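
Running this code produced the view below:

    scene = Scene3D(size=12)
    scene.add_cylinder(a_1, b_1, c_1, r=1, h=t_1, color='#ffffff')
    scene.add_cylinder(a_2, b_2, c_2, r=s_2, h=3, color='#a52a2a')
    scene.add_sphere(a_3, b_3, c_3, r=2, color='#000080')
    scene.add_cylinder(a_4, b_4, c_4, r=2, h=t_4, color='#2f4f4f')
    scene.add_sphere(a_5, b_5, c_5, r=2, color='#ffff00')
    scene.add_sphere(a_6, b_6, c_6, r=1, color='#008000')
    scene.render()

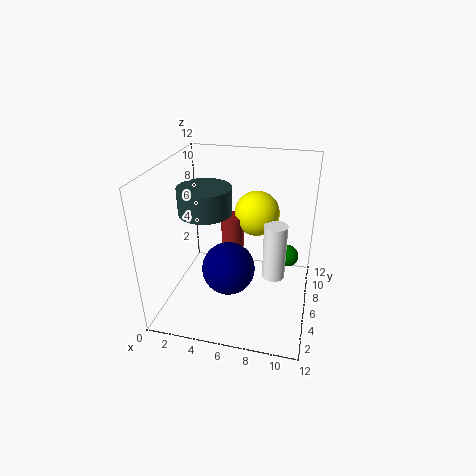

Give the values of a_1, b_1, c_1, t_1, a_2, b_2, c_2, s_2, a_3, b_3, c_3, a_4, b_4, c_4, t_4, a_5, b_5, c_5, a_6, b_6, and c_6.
a_1 = 9; b_1 = 7; c_1 = 2; t_1 = 5; a_2 = 5; b_2 = 8; c_2 = 4; s_2 = 1; a_3 = 6; b_3 = 3; c_3 = 5; a_4 = 4; b_4 = 4; c_4 = 9; t_4 = 2; a_5 = 7; b_5 = 9; c_5 = 7; a_6 = 10; b_6 = 9; c_6 = 3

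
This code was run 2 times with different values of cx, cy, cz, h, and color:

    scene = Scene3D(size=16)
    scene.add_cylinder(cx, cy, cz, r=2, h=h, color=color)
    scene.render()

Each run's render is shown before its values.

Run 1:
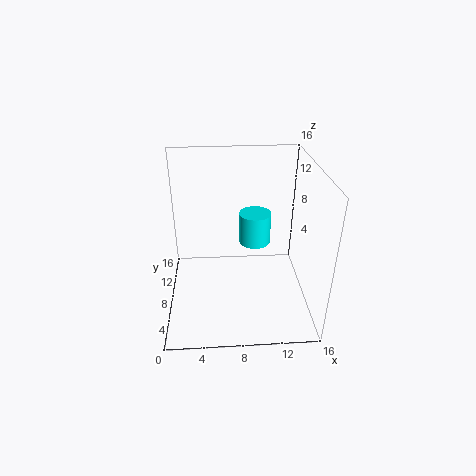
cx = 10.5, cy = 13, cz = 4.5, h = 4, color = 'cyan'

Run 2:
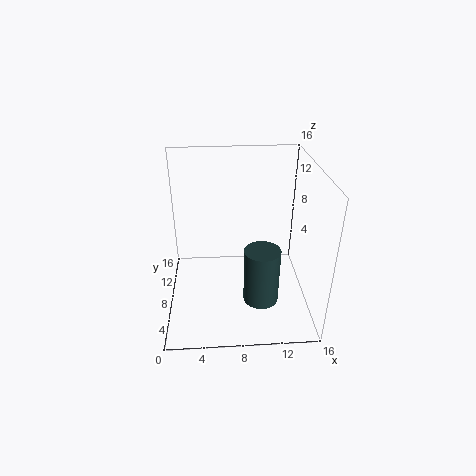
cx = 10.5, cy = 6, cz = 1, h = 6.5, color = 'darkslategray'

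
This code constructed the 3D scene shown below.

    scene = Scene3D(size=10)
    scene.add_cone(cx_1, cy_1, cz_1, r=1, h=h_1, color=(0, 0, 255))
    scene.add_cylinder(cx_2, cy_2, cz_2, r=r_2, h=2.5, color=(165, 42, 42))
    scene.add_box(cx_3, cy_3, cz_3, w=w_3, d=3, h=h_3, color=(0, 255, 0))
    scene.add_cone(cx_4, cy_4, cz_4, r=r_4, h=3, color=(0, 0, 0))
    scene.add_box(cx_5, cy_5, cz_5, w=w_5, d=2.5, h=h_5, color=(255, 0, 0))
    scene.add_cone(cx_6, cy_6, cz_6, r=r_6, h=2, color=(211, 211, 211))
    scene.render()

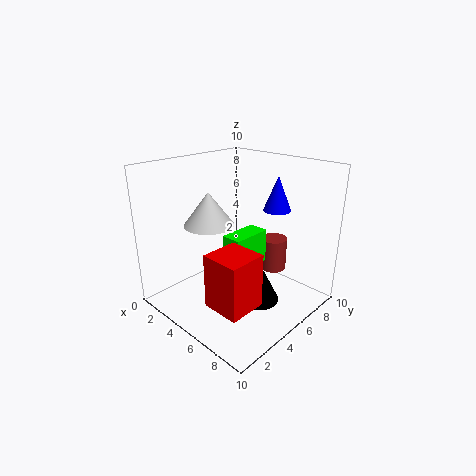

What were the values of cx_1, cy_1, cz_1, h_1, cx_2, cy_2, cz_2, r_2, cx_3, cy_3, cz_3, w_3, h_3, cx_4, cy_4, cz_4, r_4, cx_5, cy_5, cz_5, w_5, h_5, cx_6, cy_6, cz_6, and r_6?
cx_1 = 6, cy_1 = 8, cz_1 = 6.5, h_1 = 2.5, cx_2 = 5.5, cy_2 = 8.5, cz_2 = 1.5, r_2 = 1, cx_3 = 4, cy_3 = 4.5, cz_3 = 2.5, w_3 = 1.5, h_3 = 2.5, cx_4 = 6.5, cy_4 = 5.5, cz_4 = 0.5, r_4 = 1.5, cx_5 = 6, cy_5 = 1, cz_5 = 2, w_5 = 2.5, h_5 = 3.5, cx_6 = 5.5, cy_6 = 2, cz_6 = 7, r_6 = 1.5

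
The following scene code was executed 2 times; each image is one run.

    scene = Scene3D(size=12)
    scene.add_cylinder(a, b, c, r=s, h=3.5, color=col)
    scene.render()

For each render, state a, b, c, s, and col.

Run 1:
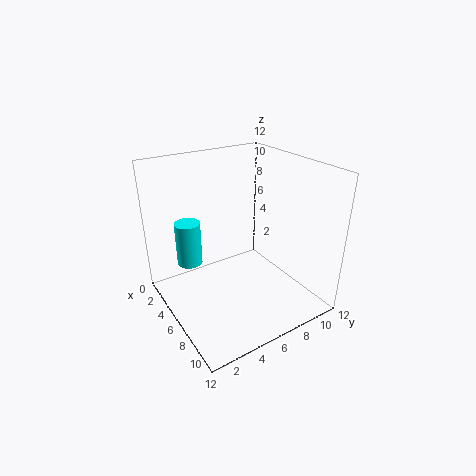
a = 5
b = 2
c = 4.5
s = 1
col = 'cyan'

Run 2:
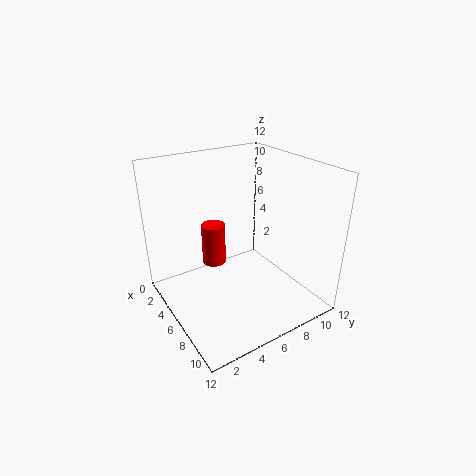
a = 4.5
b = 4.5
c = 3.5
s = 1
col = 'red'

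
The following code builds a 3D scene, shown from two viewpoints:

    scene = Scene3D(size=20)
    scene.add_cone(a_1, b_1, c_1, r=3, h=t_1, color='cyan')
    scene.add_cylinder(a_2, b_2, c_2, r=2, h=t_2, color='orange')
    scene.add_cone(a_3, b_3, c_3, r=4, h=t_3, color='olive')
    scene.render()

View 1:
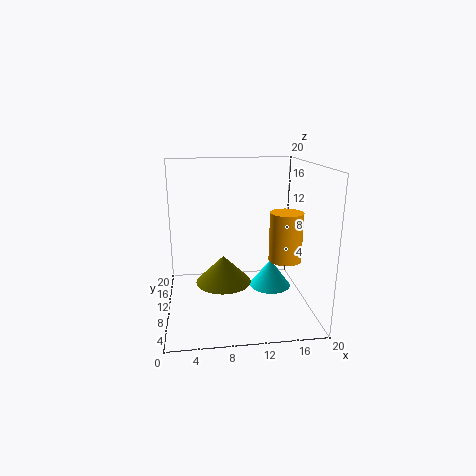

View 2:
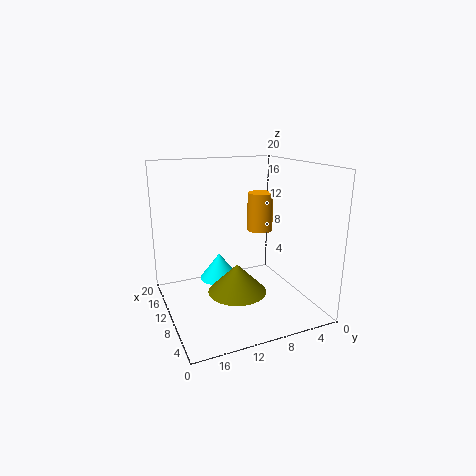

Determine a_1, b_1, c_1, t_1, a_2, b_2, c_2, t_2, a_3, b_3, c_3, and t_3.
a_1 = 15, b_1 = 11, c_1 = 2, t_1 = 4, a_2 = 15, b_2 = 4, c_2 = 9, t_2 = 6, a_3 = 8, b_3 = 11, c_3 = 3, t_3 = 4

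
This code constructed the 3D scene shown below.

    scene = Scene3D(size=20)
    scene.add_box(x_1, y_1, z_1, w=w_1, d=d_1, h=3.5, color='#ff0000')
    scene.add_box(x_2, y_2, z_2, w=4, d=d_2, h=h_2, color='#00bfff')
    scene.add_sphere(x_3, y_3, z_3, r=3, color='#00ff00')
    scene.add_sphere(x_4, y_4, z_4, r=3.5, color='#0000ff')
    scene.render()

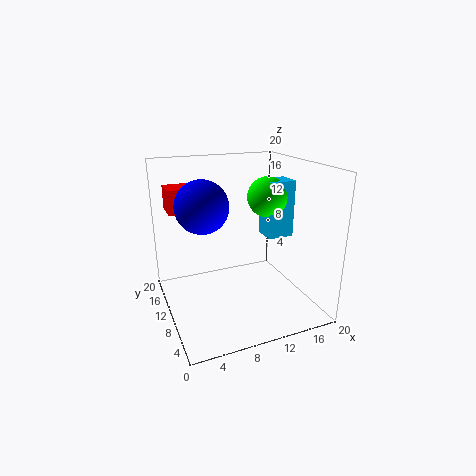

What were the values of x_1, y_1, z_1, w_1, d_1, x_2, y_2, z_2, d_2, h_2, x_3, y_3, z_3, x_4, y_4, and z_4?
x_1 = 1.5; y_1 = 14; z_1 = 13; w_1 = 4; d_1 = 4; x_2 = 15.5; y_2 = 11; z_2 = 8.5; d_2 = 3.5; h_2 = 8.5; x_3 = 16; y_3 = 13; z_3 = 14.5; x_4 = 5; y_4 = 10; z_4 = 15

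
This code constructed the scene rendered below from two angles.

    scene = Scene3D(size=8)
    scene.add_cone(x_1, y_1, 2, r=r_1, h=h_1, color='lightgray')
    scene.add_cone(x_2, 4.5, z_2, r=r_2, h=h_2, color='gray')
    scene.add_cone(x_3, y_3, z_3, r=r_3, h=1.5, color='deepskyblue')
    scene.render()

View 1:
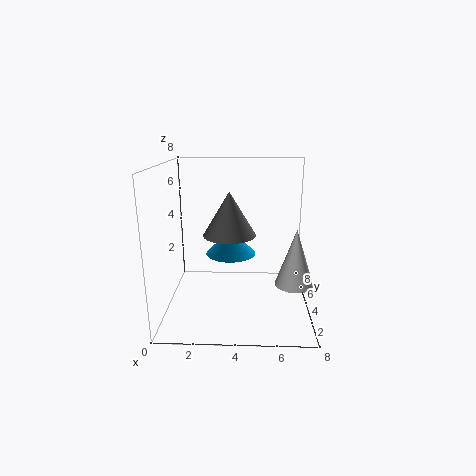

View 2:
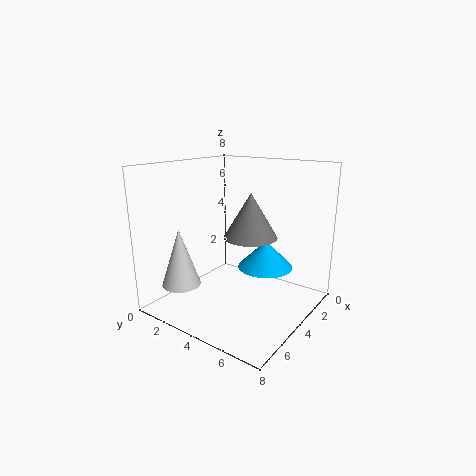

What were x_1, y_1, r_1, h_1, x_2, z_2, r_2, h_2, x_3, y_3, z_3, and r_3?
x_1 = 7, y_1 = 2.5, r_1 = 1, h_1 = 3, x_2 = 3.5, z_2 = 4, r_2 = 1.5, h_2 = 2.5, x_3 = 3.5, y_3 = 5.5, z_3 = 2.5, r_3 = 1.5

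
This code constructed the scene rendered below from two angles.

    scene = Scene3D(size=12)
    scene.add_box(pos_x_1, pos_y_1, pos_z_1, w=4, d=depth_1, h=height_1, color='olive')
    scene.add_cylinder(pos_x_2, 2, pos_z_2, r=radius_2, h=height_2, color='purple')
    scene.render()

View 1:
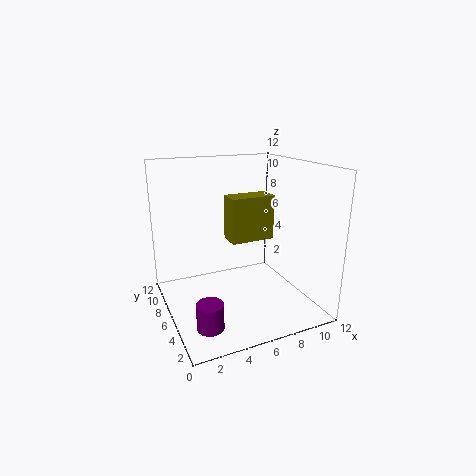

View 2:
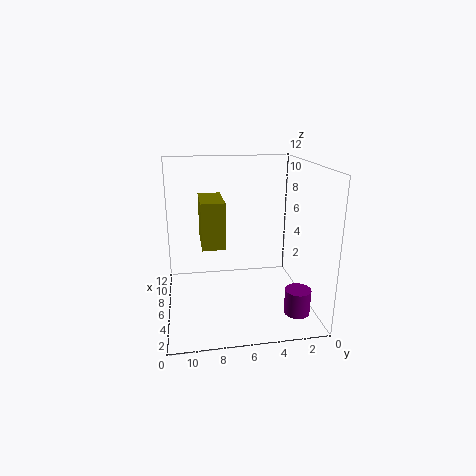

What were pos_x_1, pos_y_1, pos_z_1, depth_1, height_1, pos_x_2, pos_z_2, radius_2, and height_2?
pos_x_1 = 6; pos_y_1 = 7; pos_z_1 = 5; depth_1 = 2; height_1 = 4; pos_x_2 = 2; pos_z_2 = 1; radius_2 = 1; height_2 = 2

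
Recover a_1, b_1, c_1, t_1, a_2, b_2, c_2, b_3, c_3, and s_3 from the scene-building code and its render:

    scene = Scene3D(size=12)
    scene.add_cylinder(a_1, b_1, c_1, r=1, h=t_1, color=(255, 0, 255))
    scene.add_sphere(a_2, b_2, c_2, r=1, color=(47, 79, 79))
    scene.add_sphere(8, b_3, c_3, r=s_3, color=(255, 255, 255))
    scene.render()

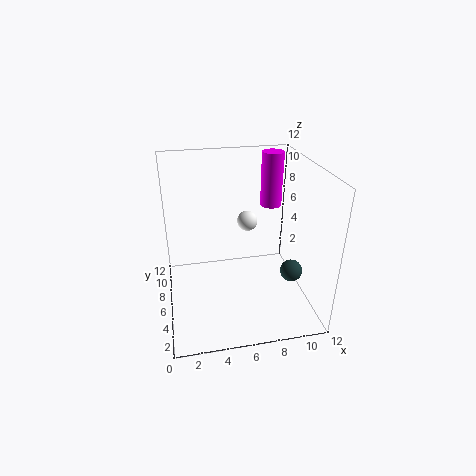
a_1 = 10
b_1 = 10
c_1 = 7
t_1 = 5
a_2 = 11
b_2 = 6
c_2 = 2
b_3 = 11
c_3 = 5
s_3 = 1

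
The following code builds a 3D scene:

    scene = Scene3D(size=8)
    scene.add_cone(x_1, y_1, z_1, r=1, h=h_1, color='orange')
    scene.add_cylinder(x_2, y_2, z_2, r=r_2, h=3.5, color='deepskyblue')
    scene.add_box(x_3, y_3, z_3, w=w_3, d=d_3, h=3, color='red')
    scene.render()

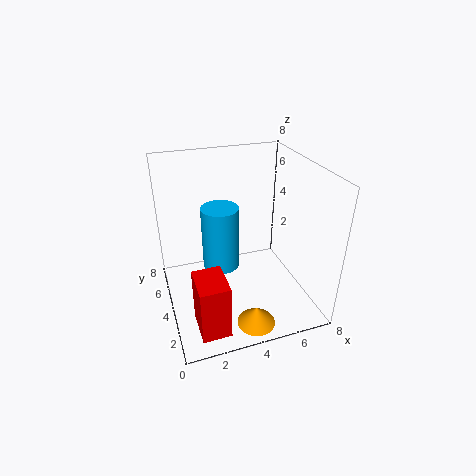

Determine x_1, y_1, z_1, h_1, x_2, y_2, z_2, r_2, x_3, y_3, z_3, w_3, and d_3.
x_1 = 4, y_1 = 1, z_1 = 0.5, h_1 = 1, x_2 = 3, y_2 = 4, z_2 = 2.5, r_2 = 1, x_3 = 1, y_3 = 0.5, z_3 = 0.5, w_3 = 1.5, d_3 = 2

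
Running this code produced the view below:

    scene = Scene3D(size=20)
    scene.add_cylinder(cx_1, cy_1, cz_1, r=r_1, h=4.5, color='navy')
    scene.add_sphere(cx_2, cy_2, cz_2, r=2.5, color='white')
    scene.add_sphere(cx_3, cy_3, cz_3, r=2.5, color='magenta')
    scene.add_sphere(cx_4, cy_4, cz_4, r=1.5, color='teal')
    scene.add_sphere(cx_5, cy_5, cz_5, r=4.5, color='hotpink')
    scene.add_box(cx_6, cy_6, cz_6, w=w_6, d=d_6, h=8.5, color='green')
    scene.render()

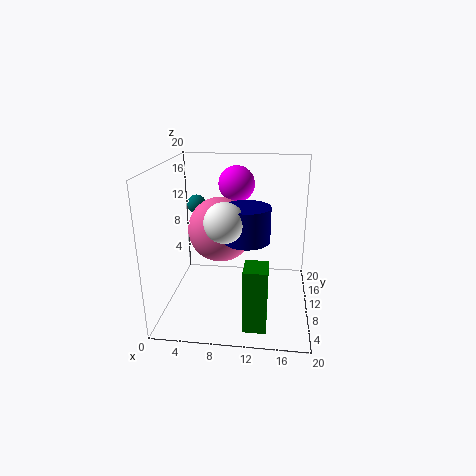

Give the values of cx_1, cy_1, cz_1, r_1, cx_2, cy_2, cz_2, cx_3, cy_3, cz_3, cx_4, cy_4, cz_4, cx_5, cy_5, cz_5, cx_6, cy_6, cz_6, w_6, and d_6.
cx_1 = 11.5; cy_1 = 7; cz_1 = 11; r_1 = 3; cx_2 = 9; cy_2 = 5; cz_2 = 14; cx_3 = 9.5; cy_3 = 12.5; cz_3 = 17; cx_4 = 2.5; cy_4 = 17; cz_4 = 12.5; cx_5 = 7.5; cy_5 = 10.5; cz_5 = 11; cx_6 = 11.5; cy_6 = 2; cz_6 = 0.5; w_6 = 3; d_6 = 3.5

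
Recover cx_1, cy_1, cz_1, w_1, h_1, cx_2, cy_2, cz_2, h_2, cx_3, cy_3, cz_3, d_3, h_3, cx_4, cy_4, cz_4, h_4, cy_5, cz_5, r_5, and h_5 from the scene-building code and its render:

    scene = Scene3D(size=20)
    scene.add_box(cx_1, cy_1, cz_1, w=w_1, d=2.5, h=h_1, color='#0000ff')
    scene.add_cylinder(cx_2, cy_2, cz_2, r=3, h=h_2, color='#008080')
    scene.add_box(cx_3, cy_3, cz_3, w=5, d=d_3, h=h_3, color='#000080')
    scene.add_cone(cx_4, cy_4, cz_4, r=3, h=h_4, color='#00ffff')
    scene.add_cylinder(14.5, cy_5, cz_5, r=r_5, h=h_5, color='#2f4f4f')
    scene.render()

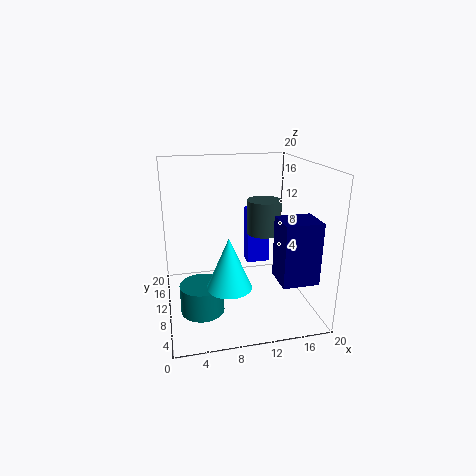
cx_1 = 12.5, cy_1 = 14, cz_1 = 4, w_1 = 3.5, h_1 = 8.5, cx_2 = 4.5, cy_2 = 8, cz_2 = 0.5, h_2 = 4, cx_3 = 14.5, cy_3 = 3.5, cz_3 = 5, d_3 = 4.5, h_3 = 8.5, cx_4 = 8, cy_4 = 6.5, cz_4 = 4.5, h_4 = 7, cy_5 = 12.5, cz_5 = 9.5, r_5 = 2.5, h_5 = 5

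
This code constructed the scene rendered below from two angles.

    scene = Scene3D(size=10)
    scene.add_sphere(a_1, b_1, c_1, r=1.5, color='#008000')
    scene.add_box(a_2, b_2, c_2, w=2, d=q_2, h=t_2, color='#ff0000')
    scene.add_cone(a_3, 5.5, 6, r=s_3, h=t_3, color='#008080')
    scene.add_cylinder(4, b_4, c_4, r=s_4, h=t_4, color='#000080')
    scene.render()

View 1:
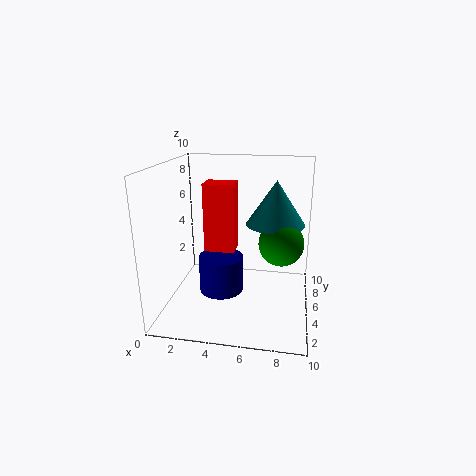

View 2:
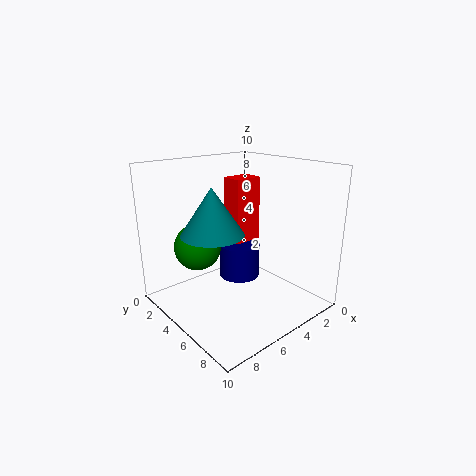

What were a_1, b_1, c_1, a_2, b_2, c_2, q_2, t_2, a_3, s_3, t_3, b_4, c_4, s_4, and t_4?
a_1 = 8; b_1 = 4.5; c_1 = 5; a_2 = 3; b_2 = 3.5; c_2 = 4.5; q_2 = 1.5; t_2 = 4.5; a_3 = 7.5; s_3 = 2; t_3 = 3; b_4 = 4; c_4 = 1.5; s_4 = 1.5; t_4 = 2.5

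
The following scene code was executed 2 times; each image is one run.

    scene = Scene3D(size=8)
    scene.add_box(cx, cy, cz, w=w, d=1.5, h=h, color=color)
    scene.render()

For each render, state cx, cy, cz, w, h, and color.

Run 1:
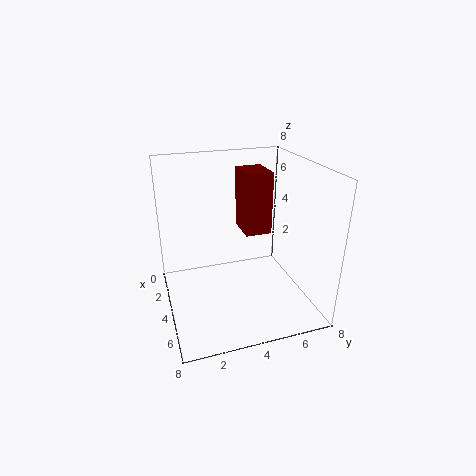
cx = 2
cy = 4.5
cz = 4
w = 2
h = 3.5
color = 'maroon'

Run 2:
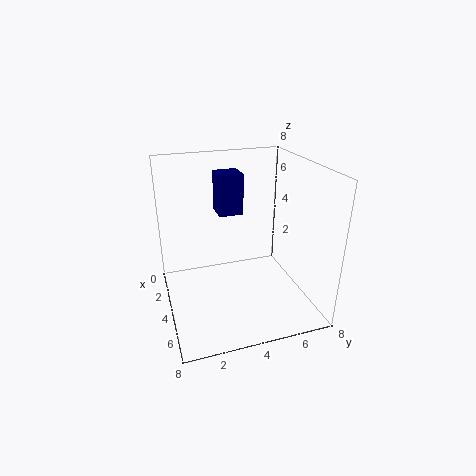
cx = 0.5
cy = 3.5
cz = 4.5
w = 1.5
h = 2.5
color = 'navy'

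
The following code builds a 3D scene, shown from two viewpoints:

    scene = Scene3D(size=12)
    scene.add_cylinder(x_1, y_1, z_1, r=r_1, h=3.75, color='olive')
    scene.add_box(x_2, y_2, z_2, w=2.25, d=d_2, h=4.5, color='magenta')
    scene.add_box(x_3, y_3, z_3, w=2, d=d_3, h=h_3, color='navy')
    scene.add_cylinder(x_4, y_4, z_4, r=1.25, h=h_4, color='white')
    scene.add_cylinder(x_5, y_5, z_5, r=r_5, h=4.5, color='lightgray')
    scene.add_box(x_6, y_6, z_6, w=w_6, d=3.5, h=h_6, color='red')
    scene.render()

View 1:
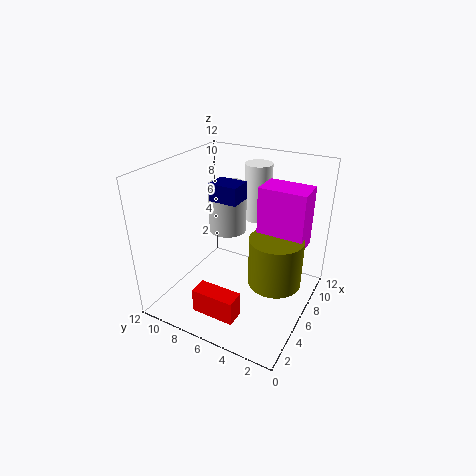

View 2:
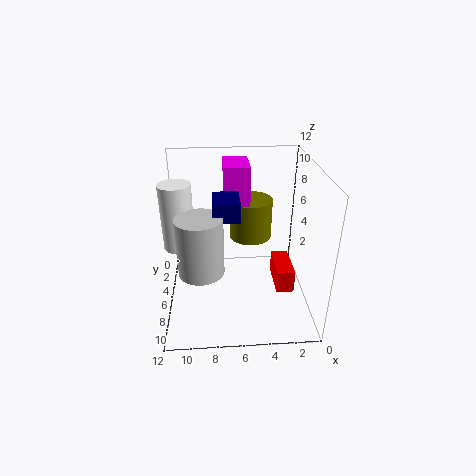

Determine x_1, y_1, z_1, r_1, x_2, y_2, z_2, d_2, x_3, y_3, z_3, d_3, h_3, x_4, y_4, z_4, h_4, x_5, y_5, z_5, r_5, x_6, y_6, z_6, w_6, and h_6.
x_1 = 4.5; y_1 = 2; z_1 = 4; r_1 = 2; x_2 = 4.75; y_2 = 0.25; z_2 = 6.75; d_2 = 3.5; x_3 = 6; y_3 = 6.25; z_3 = 8.75; d_3 = 2.5; h_3 = 1.5; x_4 = 10.75; y_4 = 6.5; z_4 = 5.75; h_4 = 5.25; x_5 = 9; y_5 = 8.75; z_5 = 4.75; r_5 = 1.75; x_6 = 1.25; y_6 = 4; z_6 = 1.25; w_6 = 1.5; h_6 = 2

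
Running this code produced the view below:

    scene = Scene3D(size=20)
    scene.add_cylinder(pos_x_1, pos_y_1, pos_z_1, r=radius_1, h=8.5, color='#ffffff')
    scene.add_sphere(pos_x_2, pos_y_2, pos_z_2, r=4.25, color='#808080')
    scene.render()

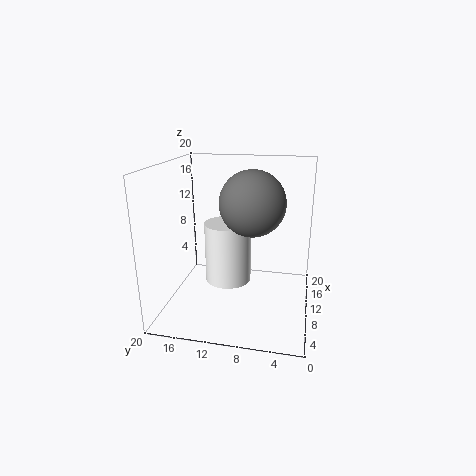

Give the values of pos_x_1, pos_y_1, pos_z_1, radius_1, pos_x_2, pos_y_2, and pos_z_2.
pos_x_1 = 10.25
pos_y_1 = 11.5
pos_z_1 = 3.5
radius_1 = 3.25
pos_x_2 = 8.25
pos_y_2 = 7.75
pos_z_2 = 15.5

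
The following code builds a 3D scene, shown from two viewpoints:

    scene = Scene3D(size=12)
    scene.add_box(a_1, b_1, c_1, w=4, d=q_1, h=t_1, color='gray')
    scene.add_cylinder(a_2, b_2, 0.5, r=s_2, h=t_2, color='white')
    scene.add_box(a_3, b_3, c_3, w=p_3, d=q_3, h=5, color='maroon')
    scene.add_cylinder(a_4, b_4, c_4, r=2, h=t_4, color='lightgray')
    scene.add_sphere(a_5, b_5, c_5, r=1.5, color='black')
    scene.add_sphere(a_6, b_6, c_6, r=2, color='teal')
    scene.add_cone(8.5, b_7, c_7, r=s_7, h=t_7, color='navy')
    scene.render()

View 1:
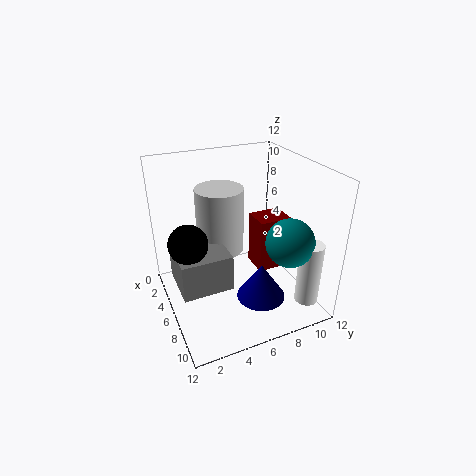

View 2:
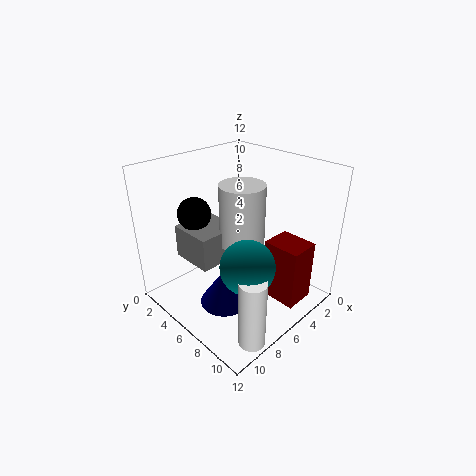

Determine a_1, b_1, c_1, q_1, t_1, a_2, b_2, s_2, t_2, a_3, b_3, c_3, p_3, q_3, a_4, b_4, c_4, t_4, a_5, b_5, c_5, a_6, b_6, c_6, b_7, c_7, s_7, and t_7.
a_1 = 4.5; b_1 = 0.5; c_1 = 3; q_1 = 4; t_1 = 3; a_2 = 9.5; b_2 = 11; s_2 = 1; t_2 = 5.5; a_3 = 3; b_3 = 8.5; c_3 = 1.5; p_3 = 2.5; q_3 = 3; a_4 = 4.5; b_4 = 5; c_4 = 4.5; t_4 = 5.5; a_5 = 7; b_5 = 1.5; c_5 = 7; a_6 = 8.5; b_6 = 9.5; c_6 = 6; b_7 = 7; c_7 = 1.5; s_7 = 2; t_7 = 3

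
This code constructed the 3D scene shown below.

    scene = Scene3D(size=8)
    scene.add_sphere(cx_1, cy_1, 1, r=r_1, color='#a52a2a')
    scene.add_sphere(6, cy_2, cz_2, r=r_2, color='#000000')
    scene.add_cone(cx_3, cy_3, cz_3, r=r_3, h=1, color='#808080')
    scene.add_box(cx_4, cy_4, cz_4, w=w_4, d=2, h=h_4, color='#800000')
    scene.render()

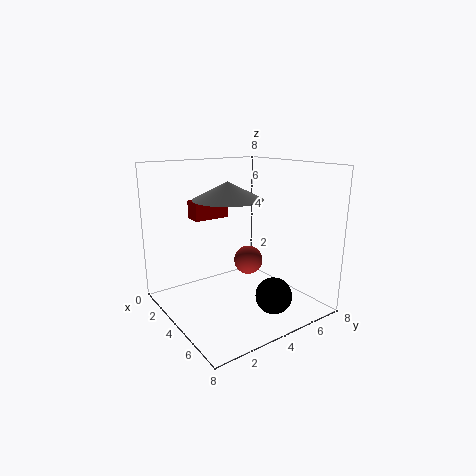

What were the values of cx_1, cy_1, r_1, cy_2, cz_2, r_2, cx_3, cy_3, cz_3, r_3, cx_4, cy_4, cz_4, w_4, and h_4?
cx_1 = 1; cy_1 = 7; r_1 = 1; cy_2 = 5; cz_2 = 1; r_2 = 1; cx_3 = 3; cy_3 = 4; cz_3 = 6; r_3 = 2; cx_4 = 2; cy_4 = 2; cz_4 = 5; w_4 = 1; h_4 = 1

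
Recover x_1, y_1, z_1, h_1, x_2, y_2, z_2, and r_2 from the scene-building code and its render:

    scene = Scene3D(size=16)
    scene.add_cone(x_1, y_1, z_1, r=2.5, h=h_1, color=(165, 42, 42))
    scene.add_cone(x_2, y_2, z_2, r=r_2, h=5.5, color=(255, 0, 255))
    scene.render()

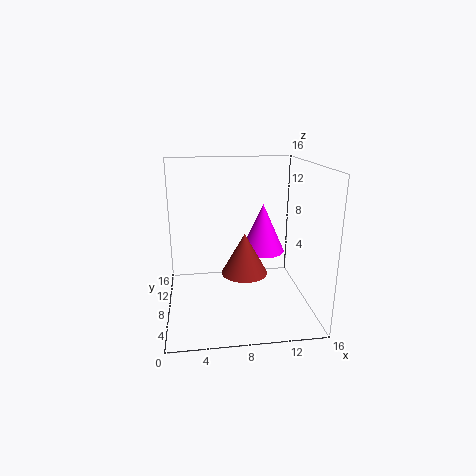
x_1 = 8.5, y_1 = 6.5, z_1 = 4.5, h_1 = 4.5, x_2 = 11, y_2 = 9, z_2 = 6, r_2 = 2.5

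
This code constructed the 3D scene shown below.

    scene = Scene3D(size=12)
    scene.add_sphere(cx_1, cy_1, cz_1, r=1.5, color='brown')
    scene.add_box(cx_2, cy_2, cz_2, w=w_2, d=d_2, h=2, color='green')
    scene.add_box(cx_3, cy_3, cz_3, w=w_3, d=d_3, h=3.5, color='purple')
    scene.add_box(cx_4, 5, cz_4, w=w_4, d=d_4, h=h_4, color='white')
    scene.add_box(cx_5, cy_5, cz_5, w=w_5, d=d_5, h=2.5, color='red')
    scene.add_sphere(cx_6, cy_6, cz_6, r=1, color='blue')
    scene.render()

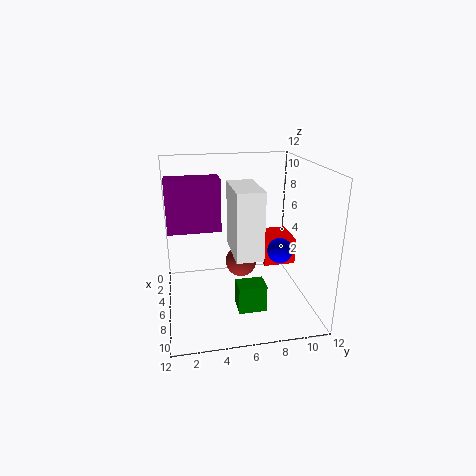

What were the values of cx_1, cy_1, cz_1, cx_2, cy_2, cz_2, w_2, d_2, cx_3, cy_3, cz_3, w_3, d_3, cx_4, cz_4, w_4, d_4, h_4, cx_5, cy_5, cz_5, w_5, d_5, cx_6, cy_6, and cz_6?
cx_1 = 2.5; cy_1 = 7; cz_1 = 2; cx_2 = 10; cy_2 = 5; cz_2 = 2.5; w_2 = 1.5; d_2 = 2; cx_3 = 9; cy_3 = 0.5; cz_3 = 8.5; w_3 = 1.5; d_3 = 3.5; cx_4 = 6.5; cz_4 = 6; w_4 = 4; d_4 = 2; h_4 = 5; cx_5 = 0.5; cy_5 = 9; cz_5 = 2; w_5 = 3.5; d_5 = 3; cx_6 = 8; cy_6 = 9; cz_6 = 5.5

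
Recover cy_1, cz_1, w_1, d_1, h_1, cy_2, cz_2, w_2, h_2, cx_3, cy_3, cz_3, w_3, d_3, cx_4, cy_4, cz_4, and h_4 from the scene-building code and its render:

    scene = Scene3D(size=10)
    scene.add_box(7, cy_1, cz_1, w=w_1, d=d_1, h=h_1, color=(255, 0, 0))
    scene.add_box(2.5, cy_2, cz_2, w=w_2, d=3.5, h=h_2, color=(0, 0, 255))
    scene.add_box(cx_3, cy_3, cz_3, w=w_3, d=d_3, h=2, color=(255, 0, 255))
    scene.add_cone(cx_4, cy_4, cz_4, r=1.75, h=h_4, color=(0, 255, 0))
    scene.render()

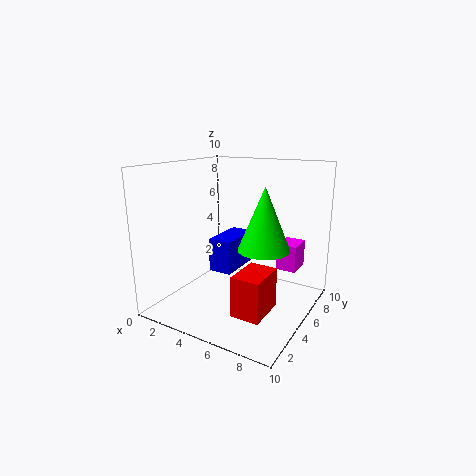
cy_1 = 0.75; cz_1 = 1.75; w_1 = 1.75; d_1 = 2.5; h_1 = 2.5; cy_2 = 5; cz_2 = 2; w_2 = 1.75; h_2 = 2.5; cx_3 = 6.75; cy_3 = 7.75; cz_3 = 2; w_3 = 1.5; d_3 = 2; cx_4 = 7; cy_4 = 5; cz_4 = 4.5; h_4 = 4.25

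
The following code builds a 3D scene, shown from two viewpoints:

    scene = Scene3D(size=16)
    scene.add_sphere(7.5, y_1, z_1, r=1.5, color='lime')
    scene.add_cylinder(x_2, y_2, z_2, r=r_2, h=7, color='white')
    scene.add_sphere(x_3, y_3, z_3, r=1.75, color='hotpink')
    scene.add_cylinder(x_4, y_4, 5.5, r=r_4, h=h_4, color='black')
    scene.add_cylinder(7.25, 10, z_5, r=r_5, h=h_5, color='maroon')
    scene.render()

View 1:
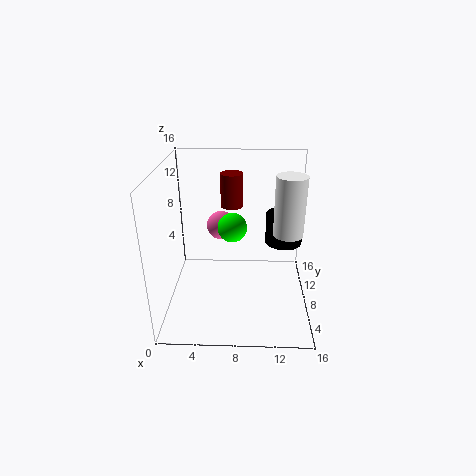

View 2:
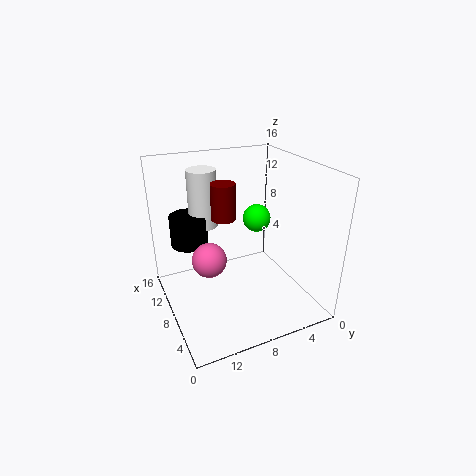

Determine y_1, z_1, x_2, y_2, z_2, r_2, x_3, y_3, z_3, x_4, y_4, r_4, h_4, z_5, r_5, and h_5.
y_1 = 6, z_1 = 10.25, x_2 = 13.75, y_2 = 10, z_2 = 7.5, r_2 = 1.75, x_3 = 5.75, y_3 = 12.25, z_3 = 7.5, x_4 = 13.5, y_4 = 12, r_4 = 2.25, h_4 = 3.75, z_5 = 11, r_5 = 1.25, h_5 = 3.75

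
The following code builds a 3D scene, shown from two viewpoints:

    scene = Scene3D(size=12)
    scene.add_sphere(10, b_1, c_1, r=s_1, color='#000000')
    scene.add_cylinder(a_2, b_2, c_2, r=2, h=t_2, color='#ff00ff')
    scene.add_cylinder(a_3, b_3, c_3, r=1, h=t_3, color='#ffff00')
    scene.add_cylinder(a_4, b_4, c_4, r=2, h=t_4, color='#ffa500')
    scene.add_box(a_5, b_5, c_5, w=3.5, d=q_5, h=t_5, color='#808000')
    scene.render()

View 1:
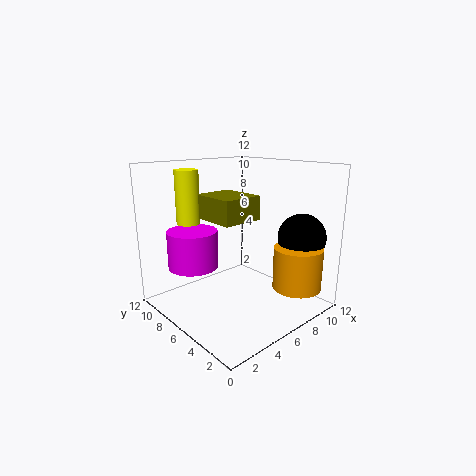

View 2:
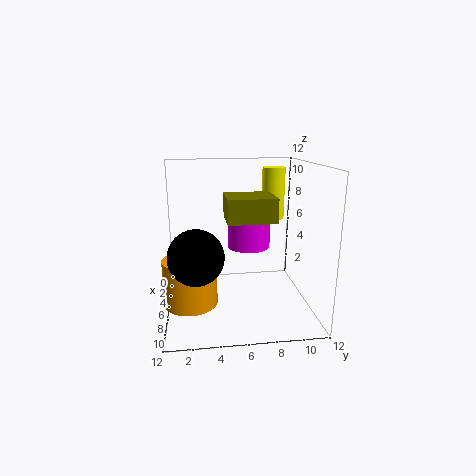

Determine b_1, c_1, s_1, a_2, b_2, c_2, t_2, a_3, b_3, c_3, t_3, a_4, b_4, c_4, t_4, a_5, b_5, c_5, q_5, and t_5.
b_1 = 2.5, c_1 = 6, s_1 = 2, a_2 = 2.5, b_2 = 7.5, c_2 = 4, t_2 = 3, a_3 = 3.5, b_3 = 9.5, c_3 = 7, t_3 = 4.5, a_4 = 9, b_4 = 2, c_4 = 2, t_4 = 3.5, a_5 = 4, b_5 = 5, c_5 = 7.5, q_5 = 4, t_5 = 2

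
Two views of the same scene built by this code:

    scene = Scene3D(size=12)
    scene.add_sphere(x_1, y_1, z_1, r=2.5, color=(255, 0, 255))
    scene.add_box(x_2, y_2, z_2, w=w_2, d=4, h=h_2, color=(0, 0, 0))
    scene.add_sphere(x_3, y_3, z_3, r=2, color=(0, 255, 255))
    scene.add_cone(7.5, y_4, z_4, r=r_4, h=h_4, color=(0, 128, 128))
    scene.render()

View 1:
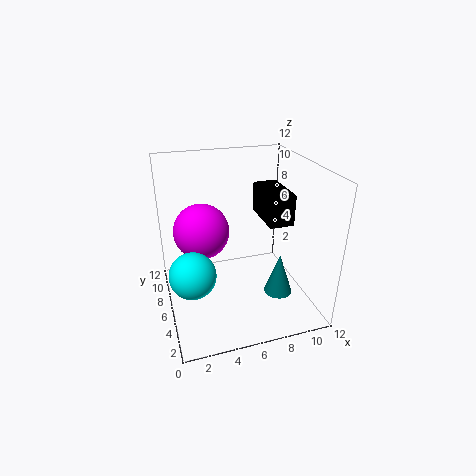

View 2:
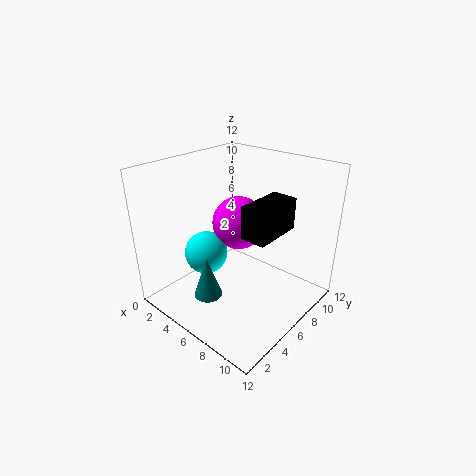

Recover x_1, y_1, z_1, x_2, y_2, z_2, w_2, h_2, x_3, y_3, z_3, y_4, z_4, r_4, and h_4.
x_1 = 3.5; y_1 = 9; z_1 = 5.5; x_2 = 8; y_2 = 4; z_2 = 7.5; w_2 = 2; h_2 = 2.5; x_3 = 2; y_3 = 6; z_3 = 3; y_4 = 1; z_4 = 4; r_4 = 1; h_4 = 3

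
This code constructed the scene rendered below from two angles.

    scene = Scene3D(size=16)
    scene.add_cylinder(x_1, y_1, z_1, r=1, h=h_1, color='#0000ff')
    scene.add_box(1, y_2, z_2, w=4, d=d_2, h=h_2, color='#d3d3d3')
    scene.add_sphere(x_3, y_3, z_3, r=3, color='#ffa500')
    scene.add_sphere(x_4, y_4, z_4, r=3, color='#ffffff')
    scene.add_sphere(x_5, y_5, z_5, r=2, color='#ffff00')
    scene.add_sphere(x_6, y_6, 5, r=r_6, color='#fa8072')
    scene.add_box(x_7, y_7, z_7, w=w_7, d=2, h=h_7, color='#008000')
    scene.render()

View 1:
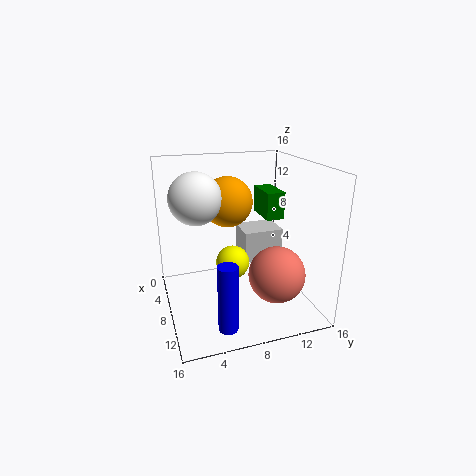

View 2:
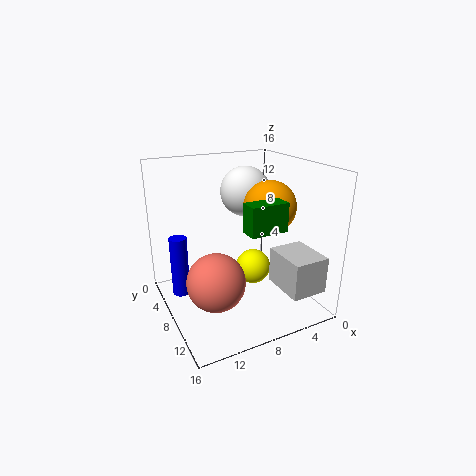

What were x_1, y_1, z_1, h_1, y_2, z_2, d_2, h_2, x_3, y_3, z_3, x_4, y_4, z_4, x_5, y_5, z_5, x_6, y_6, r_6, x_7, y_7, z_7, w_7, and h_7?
x_1 = 14
y_1 = 5
z_1 = 1
h_1 = 7
y_2 = 10
z_2 = 3
d_2 = 5
h_2 = 4
x_3 = 4
y_3 = 8
z_3 = 11
x_4 = 5
y_4 = 4
z_4 = 12
x_5 = 6
y_5 = 8
z_5 = 4
x_6 = 12
y_6 = 11
r_6 = 3
x_7 = 5
y_7 = 11
z_7 = 10
w_7 = 4
h_7 = 3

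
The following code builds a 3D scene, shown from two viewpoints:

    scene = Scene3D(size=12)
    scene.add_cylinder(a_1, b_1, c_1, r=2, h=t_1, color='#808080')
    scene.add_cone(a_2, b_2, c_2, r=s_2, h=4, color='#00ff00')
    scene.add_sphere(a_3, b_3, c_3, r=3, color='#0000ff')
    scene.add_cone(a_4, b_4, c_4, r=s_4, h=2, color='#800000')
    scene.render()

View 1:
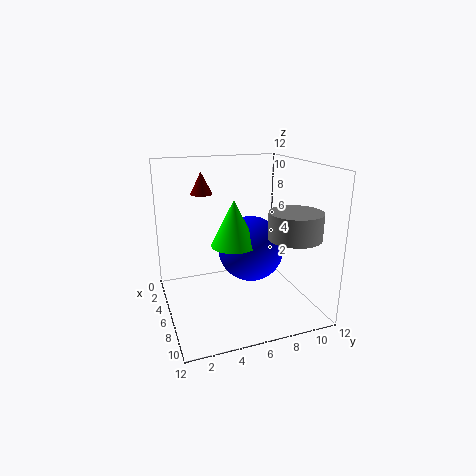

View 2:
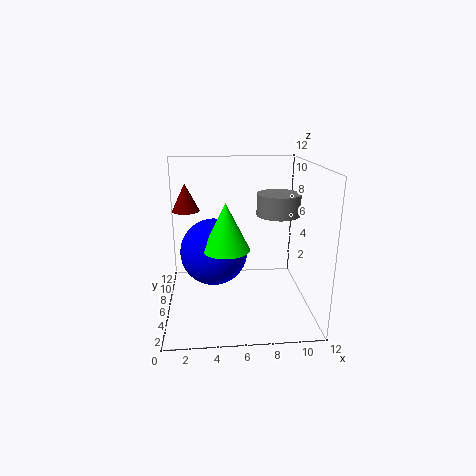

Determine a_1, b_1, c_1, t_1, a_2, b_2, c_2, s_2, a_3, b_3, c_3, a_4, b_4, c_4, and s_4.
a_1 = 10
b_1 = 9
c_1 = 7
t_1 = 2
a_2 = 5
b_2 = 6
c_2 = 5
s_2 = 2
a_3 = 4
b_3 = 8
c_3 = 4
a_4 = 2
b_4 = 4
c_4 = 9
s_4 = 1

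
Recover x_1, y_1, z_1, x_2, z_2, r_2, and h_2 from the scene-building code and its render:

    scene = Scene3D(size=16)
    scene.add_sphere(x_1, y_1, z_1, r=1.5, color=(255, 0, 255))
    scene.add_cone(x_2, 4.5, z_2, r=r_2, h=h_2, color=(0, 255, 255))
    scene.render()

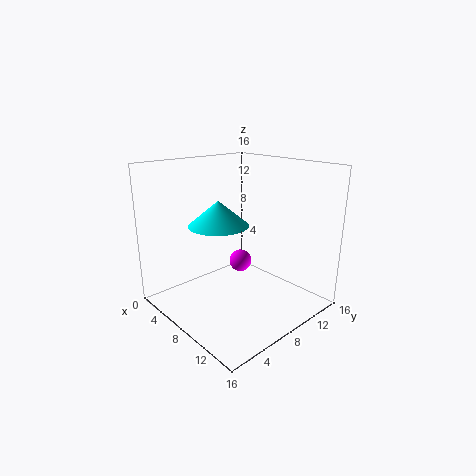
x_1 = 3, y_1 = 13, z_1 = 2, x_2 = 9, z_2 = 10.5, r_2 = 3, h_2 = 2.5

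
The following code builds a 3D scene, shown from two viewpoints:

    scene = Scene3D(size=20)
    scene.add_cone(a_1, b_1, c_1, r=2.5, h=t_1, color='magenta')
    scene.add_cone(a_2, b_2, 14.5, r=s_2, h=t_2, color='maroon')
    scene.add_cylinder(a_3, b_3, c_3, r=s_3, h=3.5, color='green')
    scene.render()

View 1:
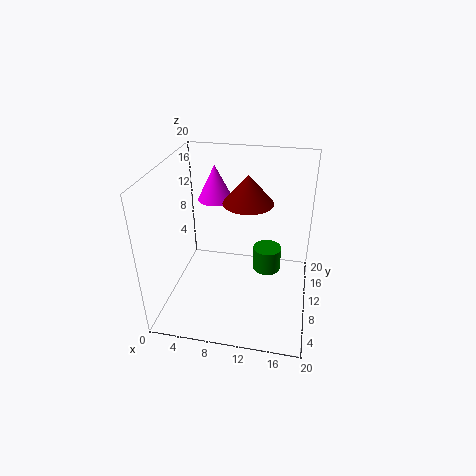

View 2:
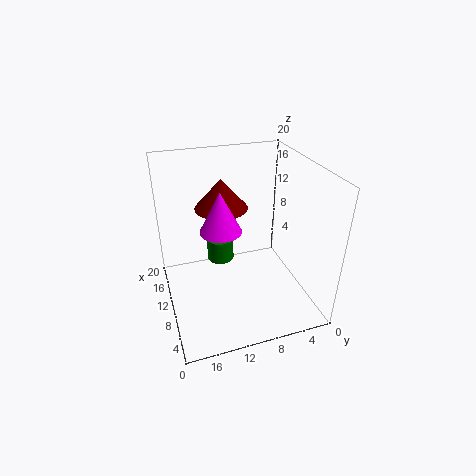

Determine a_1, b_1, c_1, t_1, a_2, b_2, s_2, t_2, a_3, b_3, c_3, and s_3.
a_1 = 6; b_1 = 13.5; c_1 = 14; t_1 = 5; a_2 = 11; b_2 = 12; s_2 = 3.5; t_2 = 4; a_3 = 14; b_3 = 11.5; c_3 = 4.5; s_3 = 2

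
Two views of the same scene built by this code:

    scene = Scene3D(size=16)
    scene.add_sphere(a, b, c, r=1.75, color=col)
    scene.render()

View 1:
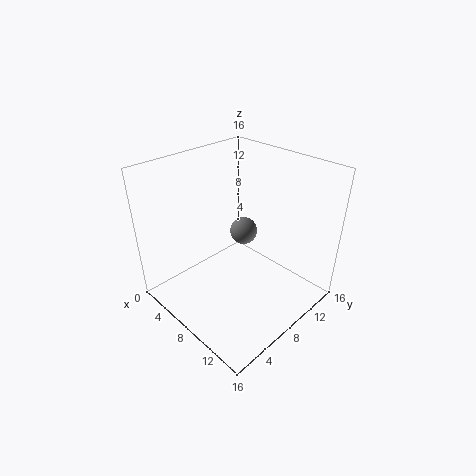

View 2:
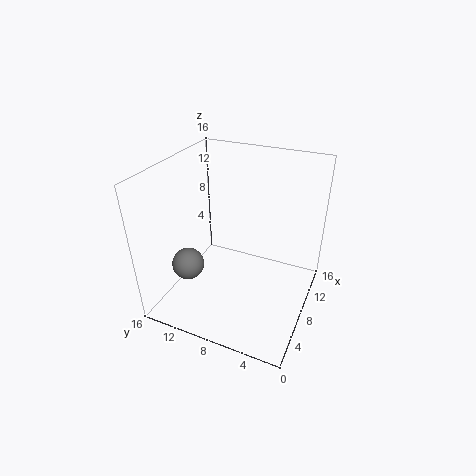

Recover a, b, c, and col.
a = 4.5
b = 12.5
c = 5.5
col = 'gray'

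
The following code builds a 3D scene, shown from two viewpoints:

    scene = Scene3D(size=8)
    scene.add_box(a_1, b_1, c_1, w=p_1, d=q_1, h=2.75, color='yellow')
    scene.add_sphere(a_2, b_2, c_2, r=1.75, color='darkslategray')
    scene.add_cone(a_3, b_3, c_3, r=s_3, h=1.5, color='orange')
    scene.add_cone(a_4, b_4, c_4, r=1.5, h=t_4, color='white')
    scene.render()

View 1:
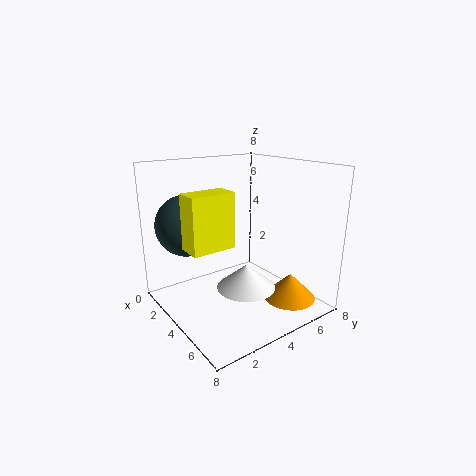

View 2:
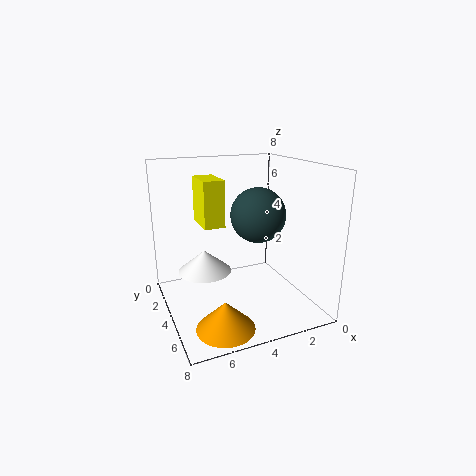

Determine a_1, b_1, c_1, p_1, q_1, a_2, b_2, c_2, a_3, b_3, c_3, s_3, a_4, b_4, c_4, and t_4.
a_1 = 4.25, b_1 = 0.5, c_1 = 4.25, p_1 = 1.25, q_1 = 2.25, a_2 = 1.75, b_2 = 2, c_2 = 4.5, a_3 = 5.75, b_3 = 6.5, c_3 = 0.25, s_3 = 1.5, a_4 = 5.75, b_4 = 3.25, c_4 = 2, t_4 = 1.25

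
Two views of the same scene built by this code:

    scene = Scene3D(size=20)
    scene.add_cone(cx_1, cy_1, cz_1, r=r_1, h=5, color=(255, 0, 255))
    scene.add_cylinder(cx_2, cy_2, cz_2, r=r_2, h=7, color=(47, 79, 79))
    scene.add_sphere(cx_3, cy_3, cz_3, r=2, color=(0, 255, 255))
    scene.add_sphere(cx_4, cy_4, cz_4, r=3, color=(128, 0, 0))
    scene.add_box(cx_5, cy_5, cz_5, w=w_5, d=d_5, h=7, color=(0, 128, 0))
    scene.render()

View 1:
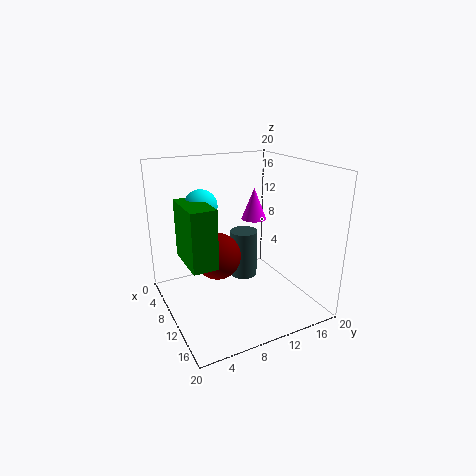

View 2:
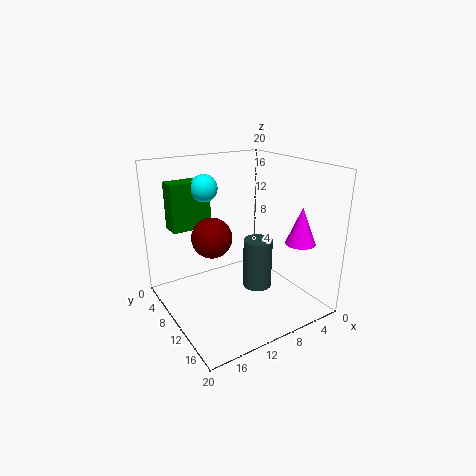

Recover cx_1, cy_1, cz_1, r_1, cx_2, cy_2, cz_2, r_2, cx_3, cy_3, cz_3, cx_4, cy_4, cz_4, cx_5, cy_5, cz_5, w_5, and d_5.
cx_1 = 4; cy_1 = 16; cz_1 = 10; r_1 = 2; cx_2 = 8; cy_2 = 12; cz_2 = 3; r_2 = 2; cx_3 = 12; cy_3 = 4; cz_3 = 16; cx_4 = 12; cy_4 = 6; cz_4 = 9; cx_5 = 11; cy_5 = 1; cz_5 = 10; w_5 = 6; d_5 = 3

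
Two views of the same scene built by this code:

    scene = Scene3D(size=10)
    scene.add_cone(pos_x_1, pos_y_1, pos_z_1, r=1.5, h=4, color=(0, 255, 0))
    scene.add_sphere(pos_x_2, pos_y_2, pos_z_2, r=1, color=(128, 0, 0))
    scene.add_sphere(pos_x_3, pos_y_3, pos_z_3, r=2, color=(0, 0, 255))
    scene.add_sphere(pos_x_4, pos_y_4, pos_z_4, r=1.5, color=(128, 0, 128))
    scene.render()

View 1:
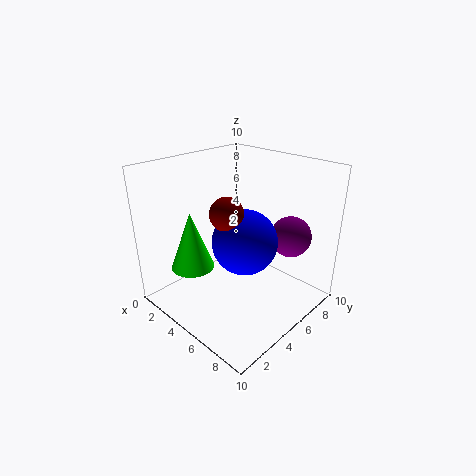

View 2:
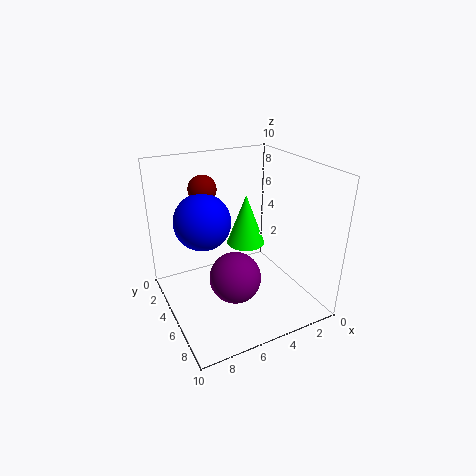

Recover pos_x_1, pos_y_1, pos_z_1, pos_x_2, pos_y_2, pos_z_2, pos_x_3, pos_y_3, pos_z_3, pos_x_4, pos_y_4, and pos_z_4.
pos_x_1 = 3; pos_y_1 = 2.5; pos_z_1 = 3; pos_x_2 = 6.5; pos_y_2 = 2.5; pos_z_2 = 8; pos_x_3 = 7; pos_y_3 = 3.5; pos_z_3 = 6; pos_x_4 = 7; pos_y_4 = 8.5; pos_z_4 = 4.5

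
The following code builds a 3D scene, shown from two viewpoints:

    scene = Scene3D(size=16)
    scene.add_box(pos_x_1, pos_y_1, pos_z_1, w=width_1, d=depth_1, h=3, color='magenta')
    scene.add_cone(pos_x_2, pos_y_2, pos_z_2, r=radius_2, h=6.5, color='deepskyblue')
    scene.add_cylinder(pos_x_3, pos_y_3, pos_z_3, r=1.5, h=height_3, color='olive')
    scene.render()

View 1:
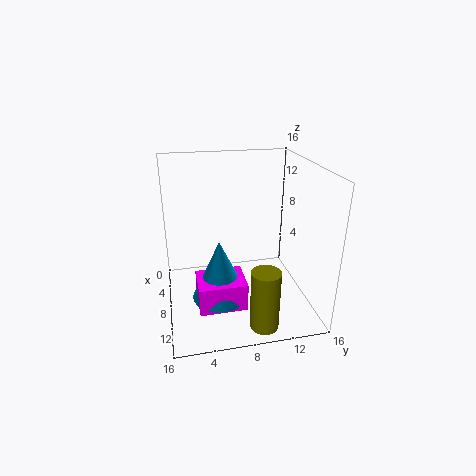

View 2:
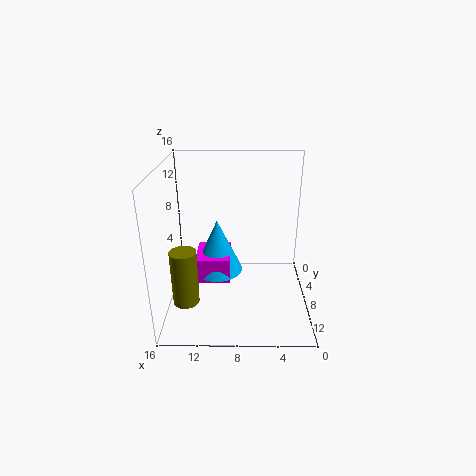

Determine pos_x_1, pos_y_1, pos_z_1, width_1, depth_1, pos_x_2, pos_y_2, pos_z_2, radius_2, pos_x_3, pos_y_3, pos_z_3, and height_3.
pos_x_1 = 9
pos_y_1 = 3
pos_z_1 = 2
width_1 = 4
depth_1 = 5
pos_x_2 = 10.5
pos_y_2 = 5.5
pos_z_2 = 2.5
radius_2 = 3
pos_x_3 = 14
pos_y_3 = 9.5
pos_z_3 = 0.5
height_3 = 6.5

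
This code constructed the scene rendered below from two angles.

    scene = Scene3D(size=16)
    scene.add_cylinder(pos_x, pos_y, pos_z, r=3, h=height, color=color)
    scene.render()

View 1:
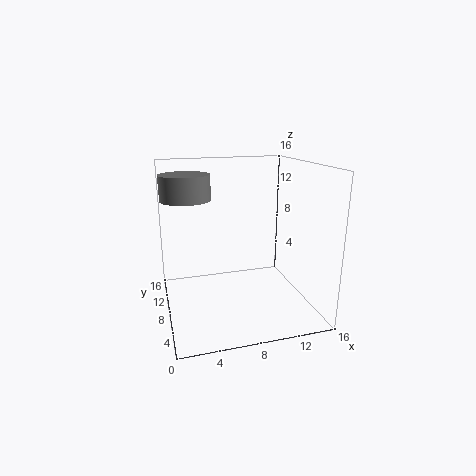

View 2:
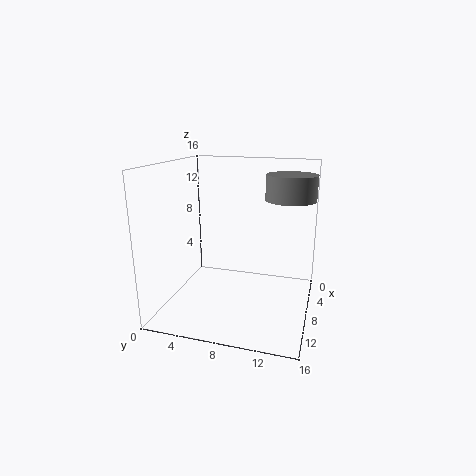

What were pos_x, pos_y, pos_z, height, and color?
pos_x = 3
pos_y = 13
pos_z = 11.5
height = 3
color = 'gray'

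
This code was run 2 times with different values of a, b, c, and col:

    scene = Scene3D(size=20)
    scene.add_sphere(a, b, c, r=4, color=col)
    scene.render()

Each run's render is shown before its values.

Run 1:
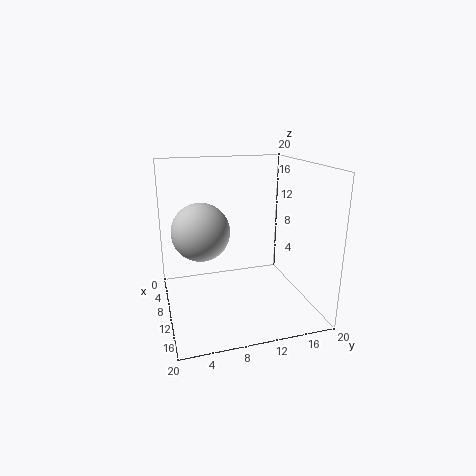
a = 9
b = 5
c = 11
col = 'lightgray'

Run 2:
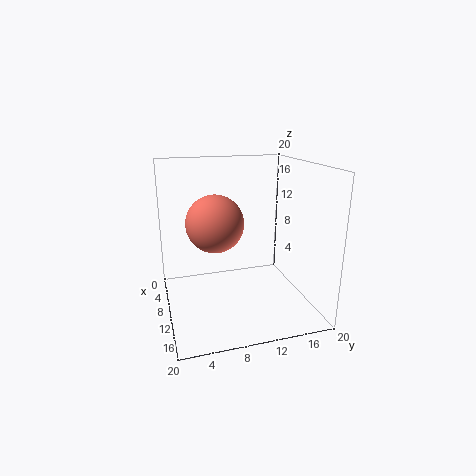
a = 9
b = 7
c = 12
col = 'salmon'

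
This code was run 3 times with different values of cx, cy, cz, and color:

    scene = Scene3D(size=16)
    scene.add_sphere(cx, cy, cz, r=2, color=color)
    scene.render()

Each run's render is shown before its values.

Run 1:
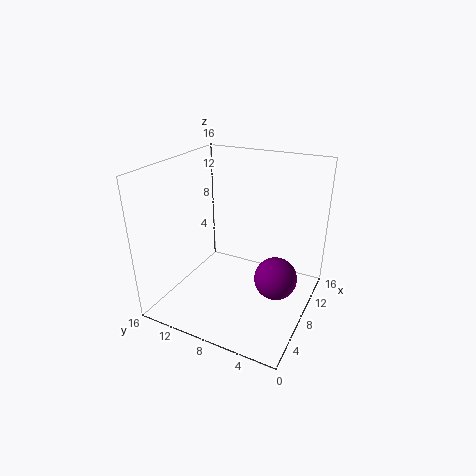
cx = 4
cy = 2
cz = 7
color = 'purple'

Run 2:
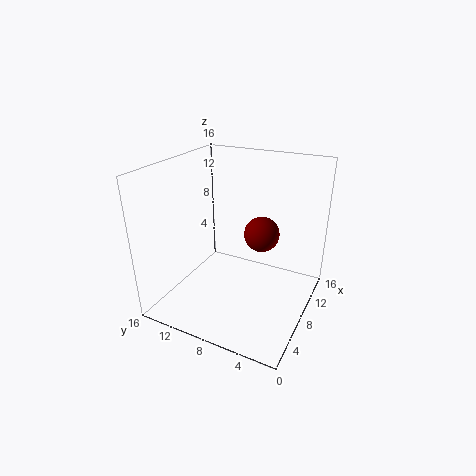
cx = 10
cy = 6
cz = 8
color = 'maroon'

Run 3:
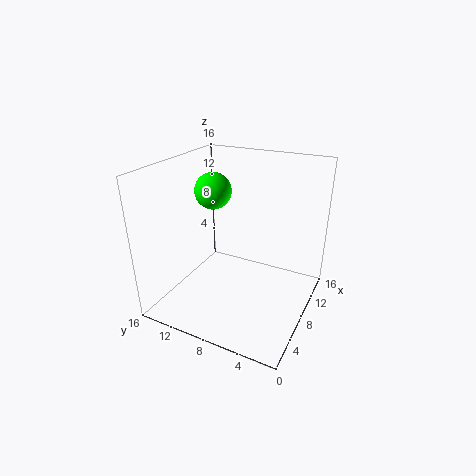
cx = 8
cy = 11
cz = 13
color = 'lime'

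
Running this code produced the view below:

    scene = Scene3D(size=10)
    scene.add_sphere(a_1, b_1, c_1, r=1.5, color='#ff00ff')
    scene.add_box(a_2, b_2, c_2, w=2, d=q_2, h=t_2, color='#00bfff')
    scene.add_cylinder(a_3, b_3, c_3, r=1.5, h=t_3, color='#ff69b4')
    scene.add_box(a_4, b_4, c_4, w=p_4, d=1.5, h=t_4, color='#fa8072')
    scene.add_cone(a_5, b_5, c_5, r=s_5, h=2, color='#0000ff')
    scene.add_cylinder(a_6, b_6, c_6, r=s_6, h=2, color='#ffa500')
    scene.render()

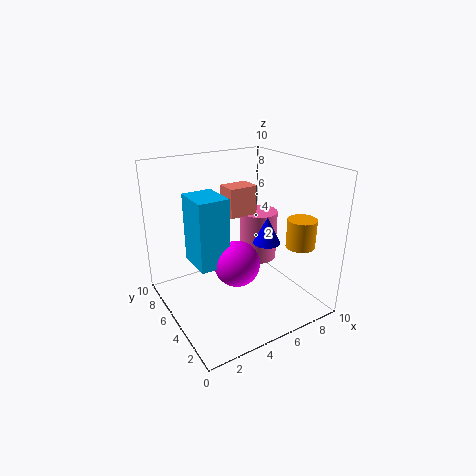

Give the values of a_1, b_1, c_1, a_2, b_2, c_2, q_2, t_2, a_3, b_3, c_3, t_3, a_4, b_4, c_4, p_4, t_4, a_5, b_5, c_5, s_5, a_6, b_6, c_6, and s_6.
a_1 = 4; b_1 = 3.5; c_1 = 4; a_2 = 1.5; b_2 = 3.5; c_2 = 4; q_2 = 2.5; t_2 = 4.5; a_3 = 8.5; b_3 = 7.5; c_3 = 1.5; t_3 = 4; a_4 = 4.5; b_4 = 5; c_4 = 6.5; p_4 = 2; t_4 = 2; a_5 = 7.5; b_5 = 5; c_5 = 4; s_5 = 1; a_6 = 8.5; b_6 = 2.5; c_6 = 4.5; s_6 = 1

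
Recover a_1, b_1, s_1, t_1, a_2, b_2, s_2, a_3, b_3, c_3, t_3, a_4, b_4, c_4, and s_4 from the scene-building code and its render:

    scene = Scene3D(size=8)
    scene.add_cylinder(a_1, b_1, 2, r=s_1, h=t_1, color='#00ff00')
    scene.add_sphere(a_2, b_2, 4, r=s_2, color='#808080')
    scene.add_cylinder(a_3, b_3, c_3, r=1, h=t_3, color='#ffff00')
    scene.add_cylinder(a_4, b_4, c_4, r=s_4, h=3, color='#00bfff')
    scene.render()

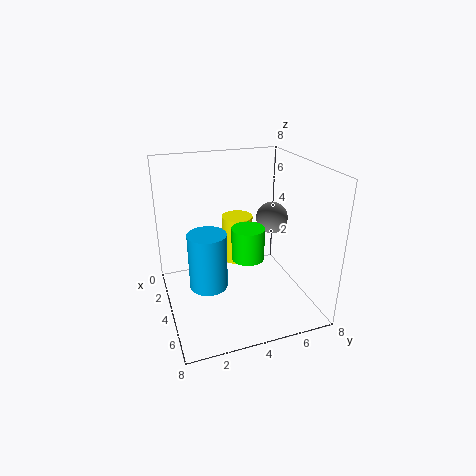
a_1 = 3
b_1 = 5
s_1 = 1
t_1 = 2
a_2 = 2
b_2 = 7
s_2 = 1
a_3 = 1
b_3 = 5
c_3 = 1
t_3 = 3
a_4 = 5
b_4 = 2
c_4 = 2
s_4 = 1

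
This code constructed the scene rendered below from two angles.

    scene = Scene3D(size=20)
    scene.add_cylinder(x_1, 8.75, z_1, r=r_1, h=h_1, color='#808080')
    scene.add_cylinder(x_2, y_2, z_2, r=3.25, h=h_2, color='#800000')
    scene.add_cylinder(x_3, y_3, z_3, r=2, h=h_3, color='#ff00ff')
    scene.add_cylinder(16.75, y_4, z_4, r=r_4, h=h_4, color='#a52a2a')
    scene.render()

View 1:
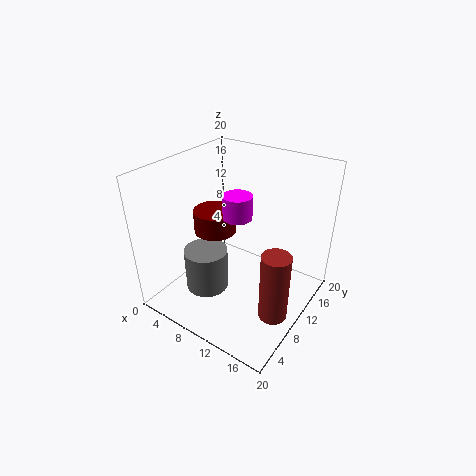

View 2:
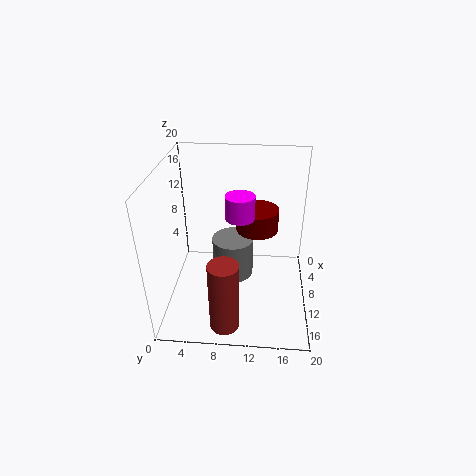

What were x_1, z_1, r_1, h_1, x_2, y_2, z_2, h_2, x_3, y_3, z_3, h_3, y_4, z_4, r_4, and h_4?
x_1 = 5, z_1 = 0.25, r_1 = 3.25, h_1 = 6.5, x_2 = 4, y_2 = 12.5, z_2 = 8, h_2 = 3.5, x_3 = 9.75, y_3 = 10.25, z_3 = 13, h_3 = 3.25, y_4 = 8.75, z_4 = 0.25, r_4 = 2, h_4 = 10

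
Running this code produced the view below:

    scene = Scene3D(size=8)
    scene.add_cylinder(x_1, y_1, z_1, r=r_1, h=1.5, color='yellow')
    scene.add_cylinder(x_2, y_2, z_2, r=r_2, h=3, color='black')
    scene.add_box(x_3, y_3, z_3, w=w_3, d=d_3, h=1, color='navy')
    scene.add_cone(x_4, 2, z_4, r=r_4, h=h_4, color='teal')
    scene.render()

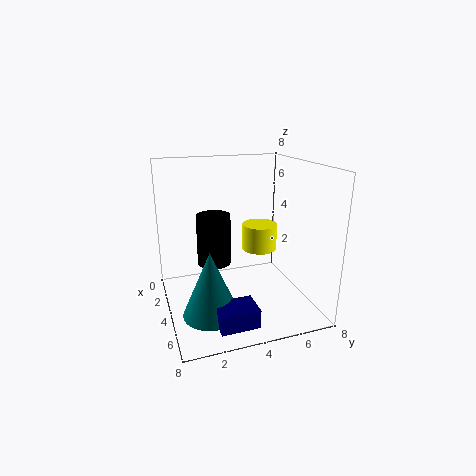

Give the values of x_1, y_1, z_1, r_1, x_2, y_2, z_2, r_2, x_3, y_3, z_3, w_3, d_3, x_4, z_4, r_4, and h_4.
x_1 = 3.5, y_1 = 5.5, z_1 = 3, r_1 = 1, x_2 = 2.5, y_2 = 3, z_2 = 2, r_2 = 1, x_3 = 6, y_3 = 2, z_3 = 0.5, w_3 = 1.5, d_3 = 2, x_4 = 5.5, z_4 = 0.5, r_4 = 1.5, h_4 = 3.5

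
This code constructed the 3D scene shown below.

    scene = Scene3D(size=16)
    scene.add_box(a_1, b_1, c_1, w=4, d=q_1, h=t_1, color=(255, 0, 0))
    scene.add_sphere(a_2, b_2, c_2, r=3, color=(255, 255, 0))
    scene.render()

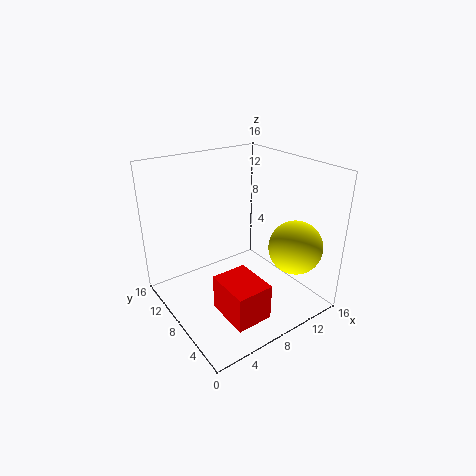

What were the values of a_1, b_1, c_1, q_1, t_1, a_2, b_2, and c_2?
a_1 = 4; b_1 = 2; c_1 = 1; q_1 = 5; t_1 = 4; a_2 = 13; b_2 = 4; c_2 = 7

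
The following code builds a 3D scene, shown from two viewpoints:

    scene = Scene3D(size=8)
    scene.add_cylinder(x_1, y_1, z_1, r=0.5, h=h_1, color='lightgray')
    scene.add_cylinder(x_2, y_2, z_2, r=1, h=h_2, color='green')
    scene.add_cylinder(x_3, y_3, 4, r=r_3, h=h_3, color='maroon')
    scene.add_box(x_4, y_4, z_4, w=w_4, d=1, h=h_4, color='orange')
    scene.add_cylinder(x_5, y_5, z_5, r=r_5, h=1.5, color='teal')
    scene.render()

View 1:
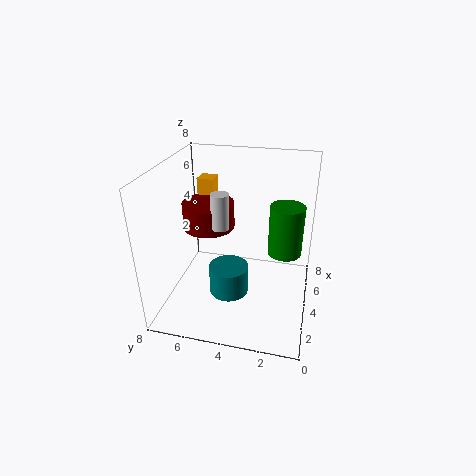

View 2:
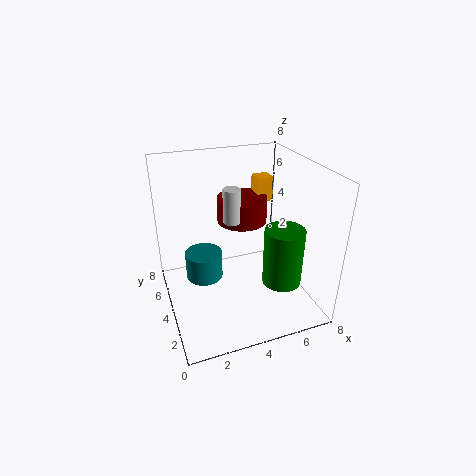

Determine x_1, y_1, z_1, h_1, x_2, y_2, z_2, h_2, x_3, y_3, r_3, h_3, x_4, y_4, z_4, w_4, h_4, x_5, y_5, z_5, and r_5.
x_1 = 4, y_1 = 5, z_1 = 4.5, h_1 = 2, x_2 = 5.5, y_2 = 1.5, z_2 = 2.5, h_2 = 3, x_3 = 5, y_3 = 6, r_3 = 1.5, h_3 = 1.5, x_4 = 6, y_4 = 6, z_4 = 5, w_4 = 1, h_4 = 1.5, x_5 = 2, y_5 = 4, z_5 = 2, r_5 = 1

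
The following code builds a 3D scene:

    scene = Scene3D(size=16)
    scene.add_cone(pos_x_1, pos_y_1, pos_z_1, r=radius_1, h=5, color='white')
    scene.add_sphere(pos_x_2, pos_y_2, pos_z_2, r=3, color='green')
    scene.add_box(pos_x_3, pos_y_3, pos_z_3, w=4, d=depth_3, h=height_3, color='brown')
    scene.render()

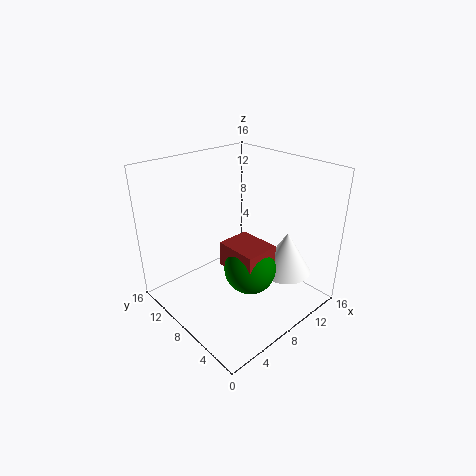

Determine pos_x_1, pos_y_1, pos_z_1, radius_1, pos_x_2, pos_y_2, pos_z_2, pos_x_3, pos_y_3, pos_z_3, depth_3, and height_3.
pos_x_1 = 13, pos_y_1 = 5, pos_z_1 = 3, radius_1 = 3, pos_x_2 = 9, pos_y_2 = 7, pos_z_2 = 4, pos_x_3 = 7, pos_y_3 = 5, pos_z_3 = 4, depth_3 = 5, height_3 = 3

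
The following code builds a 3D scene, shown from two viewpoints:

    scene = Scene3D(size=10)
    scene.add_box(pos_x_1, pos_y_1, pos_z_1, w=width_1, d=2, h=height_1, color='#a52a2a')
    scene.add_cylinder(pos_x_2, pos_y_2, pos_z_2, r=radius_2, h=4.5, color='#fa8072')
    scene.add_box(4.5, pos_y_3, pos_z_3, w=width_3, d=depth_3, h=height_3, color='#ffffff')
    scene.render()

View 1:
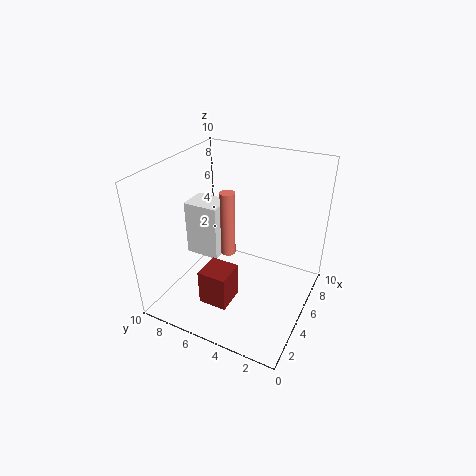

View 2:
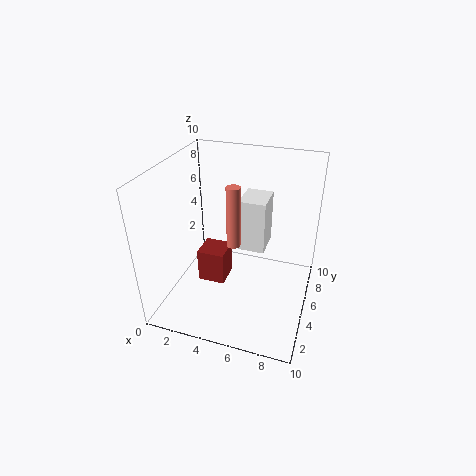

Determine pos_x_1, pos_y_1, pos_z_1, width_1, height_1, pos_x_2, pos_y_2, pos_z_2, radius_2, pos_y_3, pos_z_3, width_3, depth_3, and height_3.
pos_x_1 = 2; pos_y_1 = 4.5; pos_z_1 = 1; width_1 = 2; height_1 = 2.5; pos_x_2 = 4.5; pos_y_2 = 5.5; pos_z_2 = 4; radius_2 = 0.5; pos_y_3 = 6.5; pos_z_3 = 3; width_3 = 2; depth_3 = 2.5; height_3 = 4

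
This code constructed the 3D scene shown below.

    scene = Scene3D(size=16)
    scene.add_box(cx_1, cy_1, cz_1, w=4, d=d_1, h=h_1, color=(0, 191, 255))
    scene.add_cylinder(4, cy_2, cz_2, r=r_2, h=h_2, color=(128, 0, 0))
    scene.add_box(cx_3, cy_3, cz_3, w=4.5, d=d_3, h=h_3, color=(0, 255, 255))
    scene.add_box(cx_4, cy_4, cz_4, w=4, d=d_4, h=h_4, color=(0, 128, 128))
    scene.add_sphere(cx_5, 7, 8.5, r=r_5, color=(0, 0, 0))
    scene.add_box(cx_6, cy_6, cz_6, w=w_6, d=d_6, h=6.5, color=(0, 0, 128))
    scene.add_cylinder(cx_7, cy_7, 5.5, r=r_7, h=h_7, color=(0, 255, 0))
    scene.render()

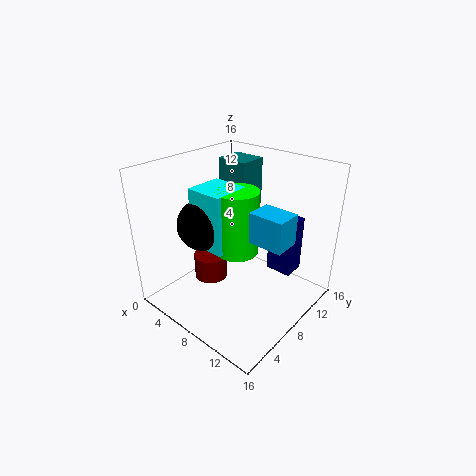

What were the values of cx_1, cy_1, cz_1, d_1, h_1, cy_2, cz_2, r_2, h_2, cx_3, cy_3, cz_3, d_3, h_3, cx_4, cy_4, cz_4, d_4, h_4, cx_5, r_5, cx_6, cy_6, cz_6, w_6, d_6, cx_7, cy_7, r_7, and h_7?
cx_1 = 9.5, cy_1 = 8, cz_1 = 8, d_1 = 3, h_1 = 3.5, cy_2 = 7.5, cz_2 = 1.5, r_2 = 2, h_2 = 3, cx_3 = 2.5, cy_3 = 6, cz_3 = 6, d_3 = 4.5, h_3 = 7, cx_4 = 1.5, cy_4 = 12, cz_4 = 9, d_4 = 3.5, h_4 = 6, cx_5 = 3.5, r_5 = 3, cx_6 = 10, cy_6 = 11, cz_6 = 3.5, w_6 = 3, d_6 = 2.5, cx_7 = 7, cy_7 = 9, r_7 = 2.5, h_7 = 7.5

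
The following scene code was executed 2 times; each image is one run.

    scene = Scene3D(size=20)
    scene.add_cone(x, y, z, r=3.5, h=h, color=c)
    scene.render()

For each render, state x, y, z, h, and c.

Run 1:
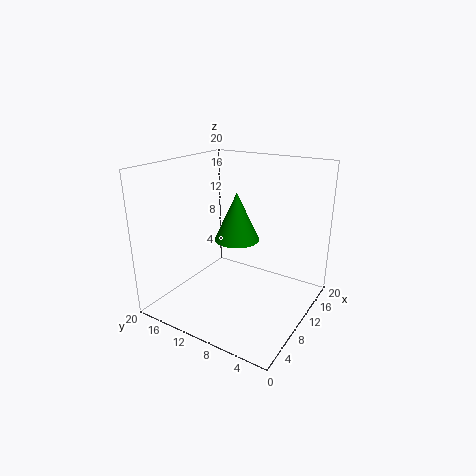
x = 14.5
y = 13
z = 7.5
h = 7.5
c = 'green'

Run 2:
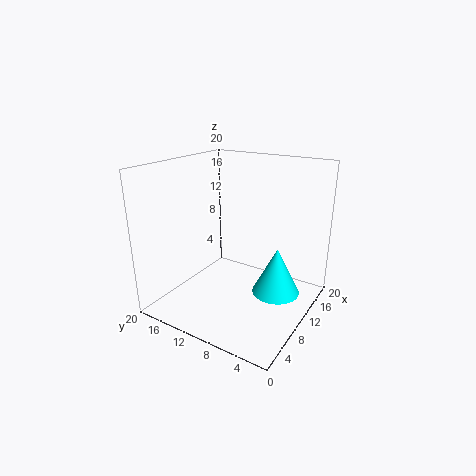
x = 13.5
y = 5.5
z = 1
h = 7
c = 'cyan'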